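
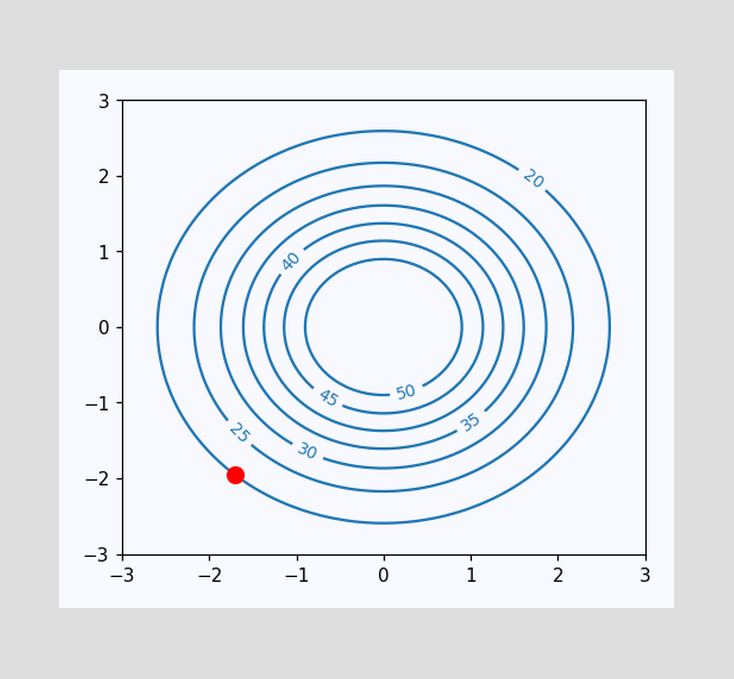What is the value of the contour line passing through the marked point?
The marked point sits on the contour labelled 20.

20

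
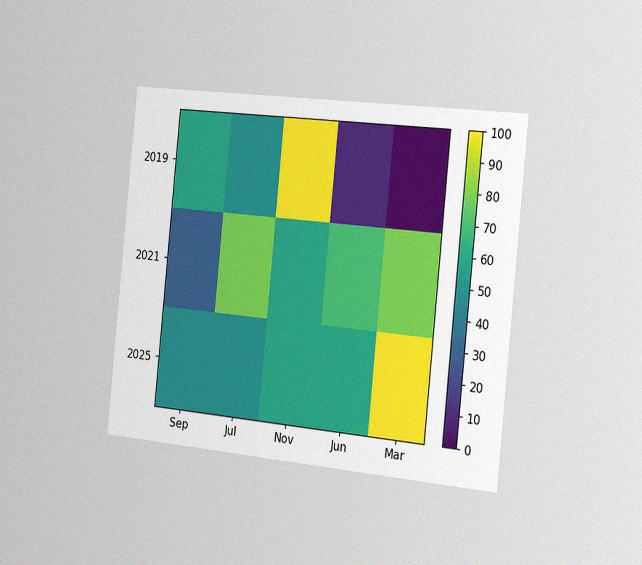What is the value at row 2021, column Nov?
The chart is tilted about 6° clockwise and viewed slightly from the right, with some photo noise. Matching cell (2021, Nov) against the colorbar gives 60.

60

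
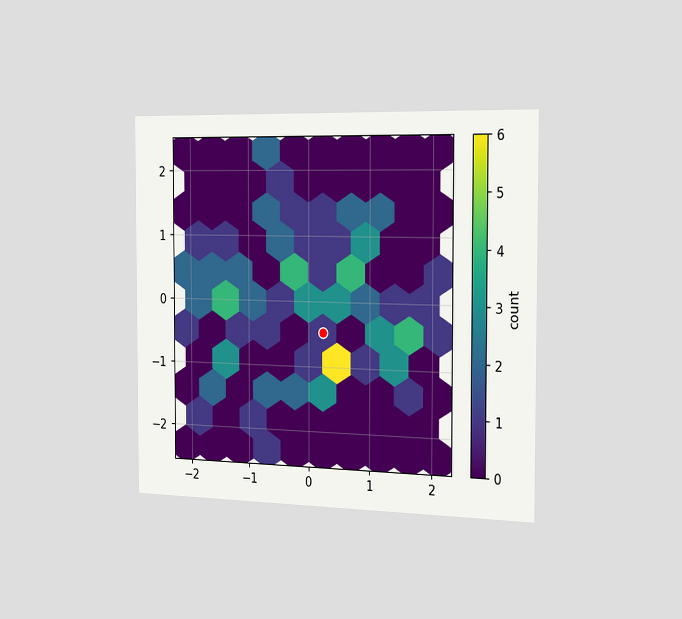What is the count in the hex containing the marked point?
The chart is viewed slightly from the right. The marked hex reads 1 on the colorbar.

1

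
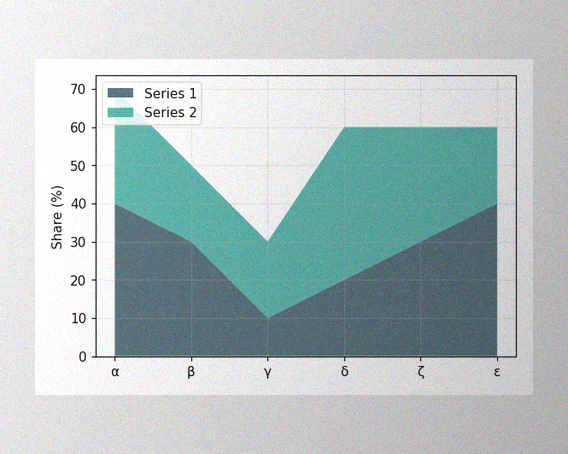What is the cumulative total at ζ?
60%

The image has some photo noise and uneven lighting. The stacked total at ζ reaches 60%.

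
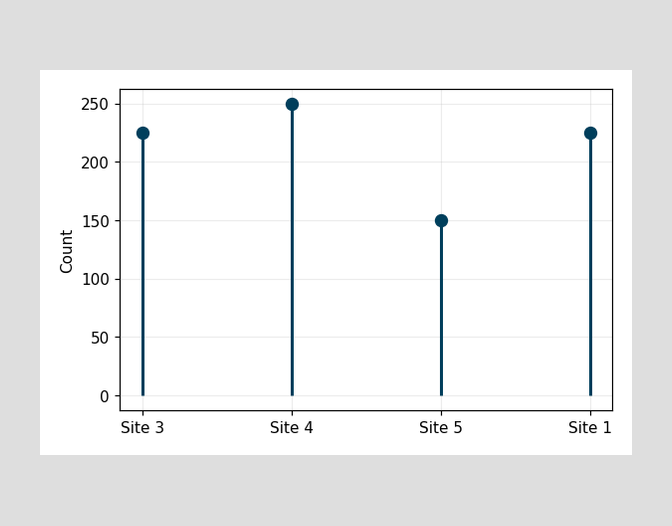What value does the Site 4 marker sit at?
The Site 4 marker sits at 250.

250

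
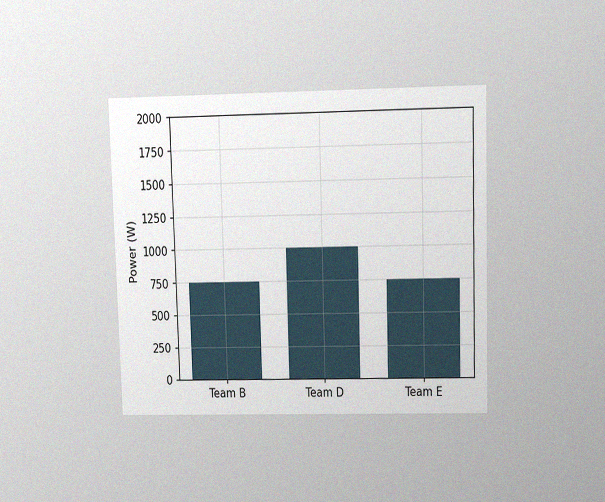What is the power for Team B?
The chart is viewed at a slight angle, with some photo noise. Reading along the chart's y-axis, the Team B bar reaches 750W.

750W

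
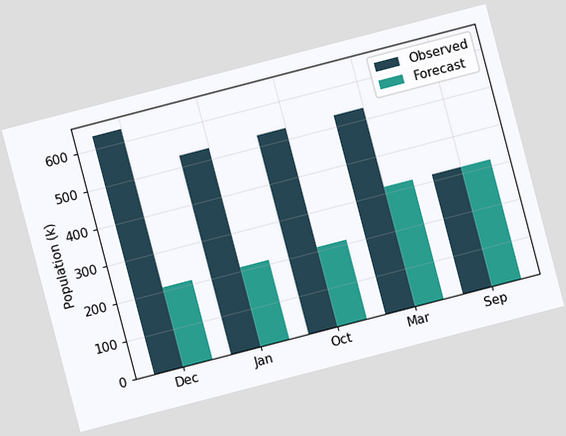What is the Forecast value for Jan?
The chart is tilted about 15° counter-clockwise. The Forecast bar at Jan reaches 212k on the y-axis.

212k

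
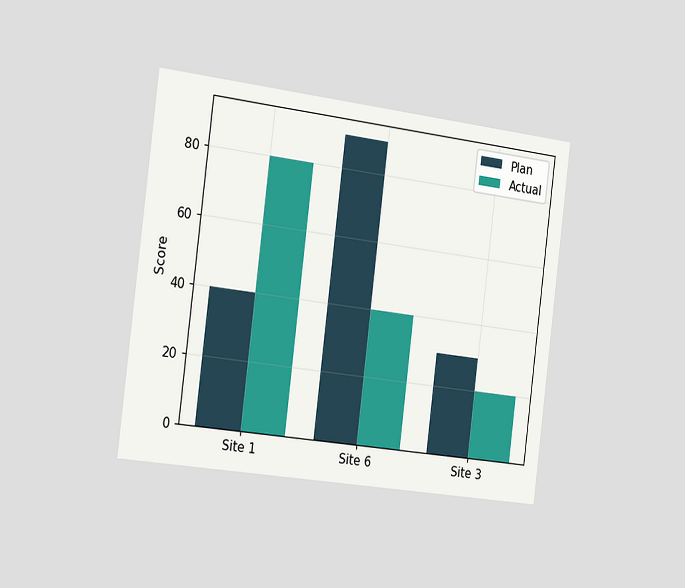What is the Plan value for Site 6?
90

The chart is tilted about 7° clockwise and viewed slightly from the left. The Plan bar at Site 6 reaches 90 on the y-axis.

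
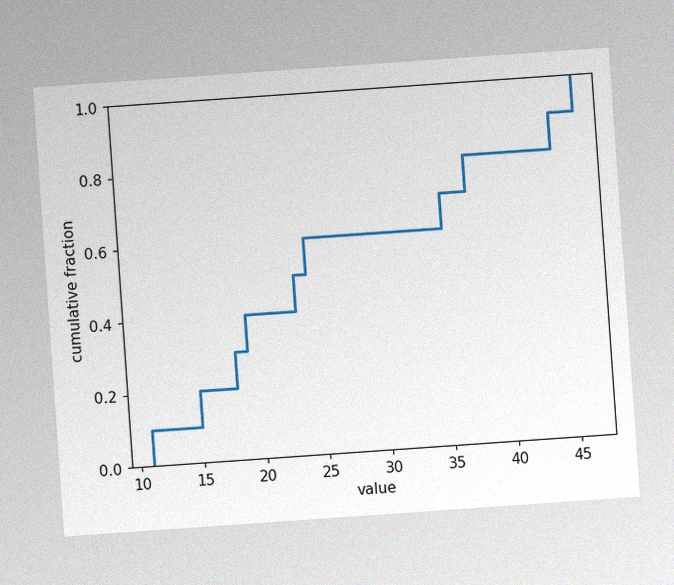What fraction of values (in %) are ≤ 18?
30%

The chart is tilted about 4° counter-clockwise, with some photo noise. At x=18 the ECDF step is at 30%.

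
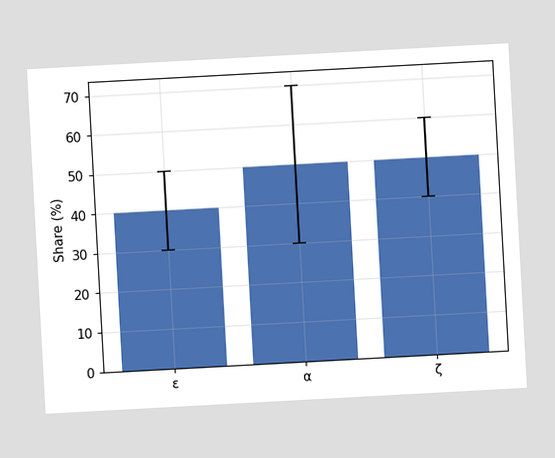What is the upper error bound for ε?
50%

The chart is tilted about 3° counter-clockwise. The ε bar's upper whisker reaches 50%.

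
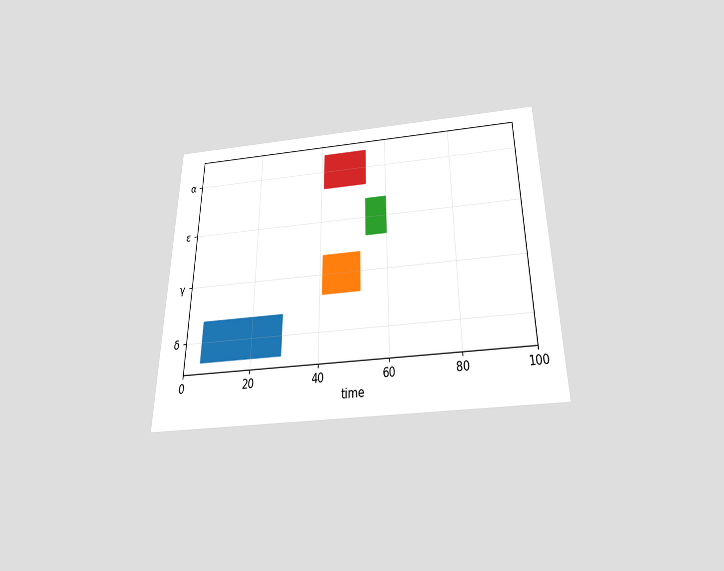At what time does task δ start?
5

The chart is viewed slightly from below. The δ bar begins at t=5.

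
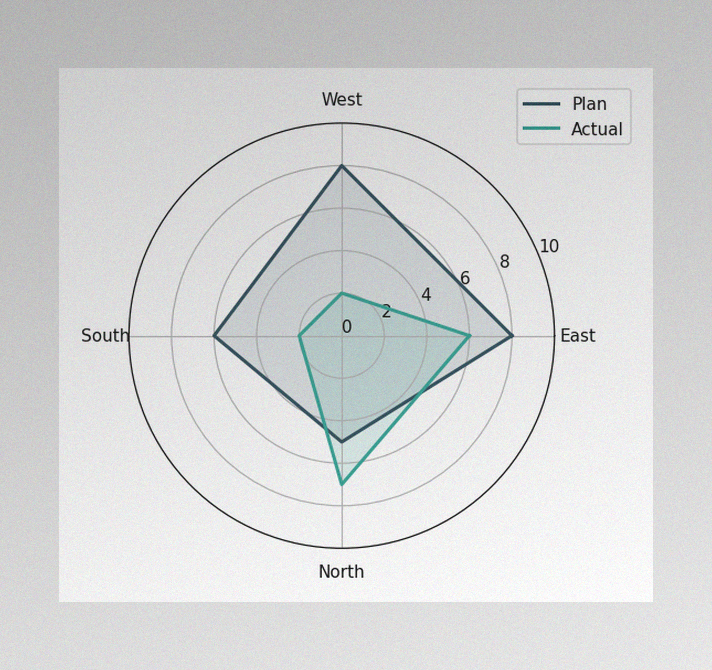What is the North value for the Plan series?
5

The image has some photo noise and uneven lighting. On the North axis, Plan reaches 5.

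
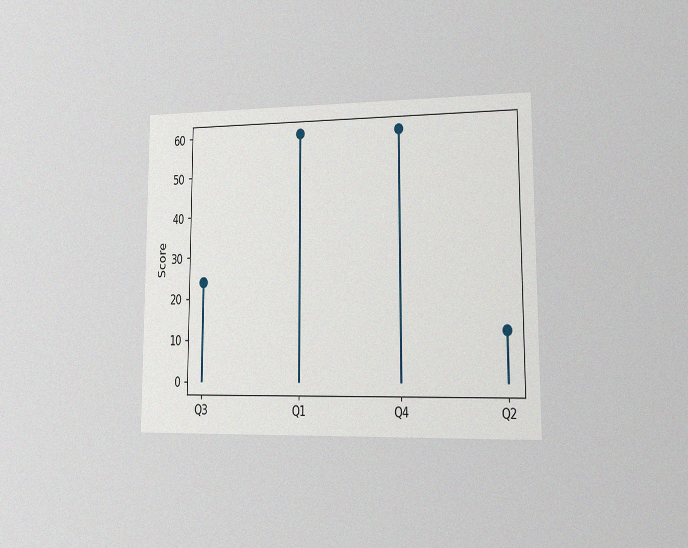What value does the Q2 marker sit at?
12

The chart is viewed slightly from the right, with some photo noise. The Q2 marker sits at 12.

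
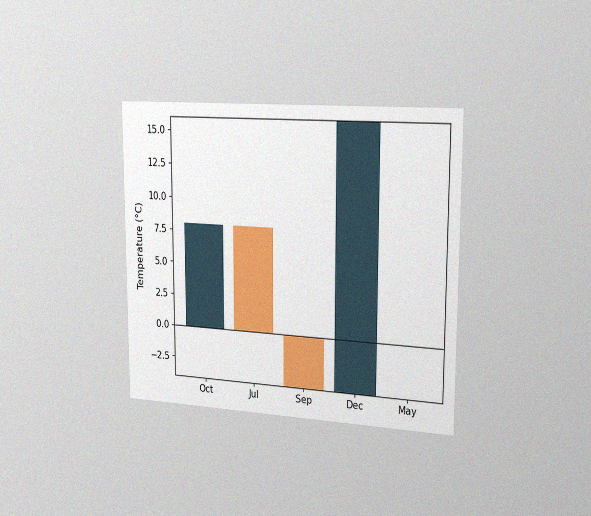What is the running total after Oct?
The chart is viewed slightly from the right, with some photo noise. After Oct the running total reaches 8°C.

8°C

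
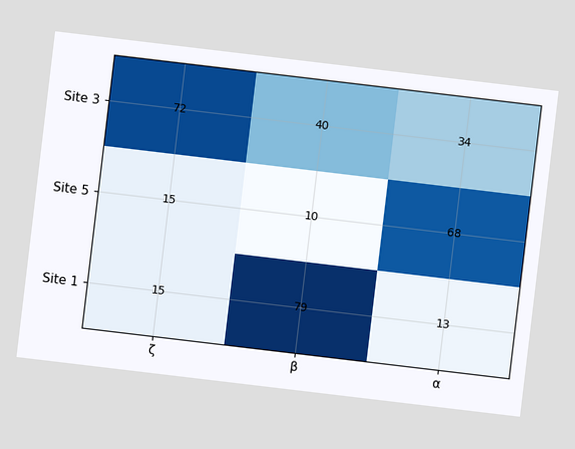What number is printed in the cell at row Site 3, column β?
40

The chart is tilted about 7° clockwise. The (Site 3, β) cell reads 40.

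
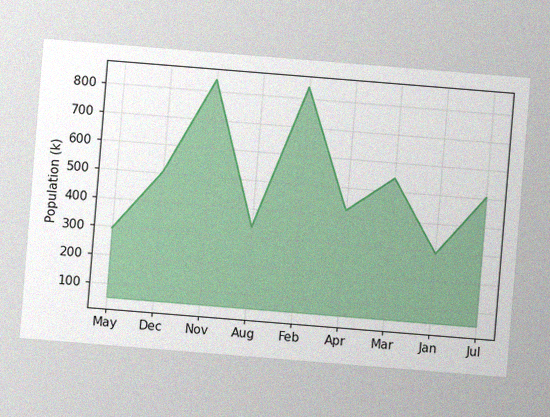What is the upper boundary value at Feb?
The chart is tilted about 5° clockwise, with some photo noise. At Feb the upper boundary is at 840k.

840k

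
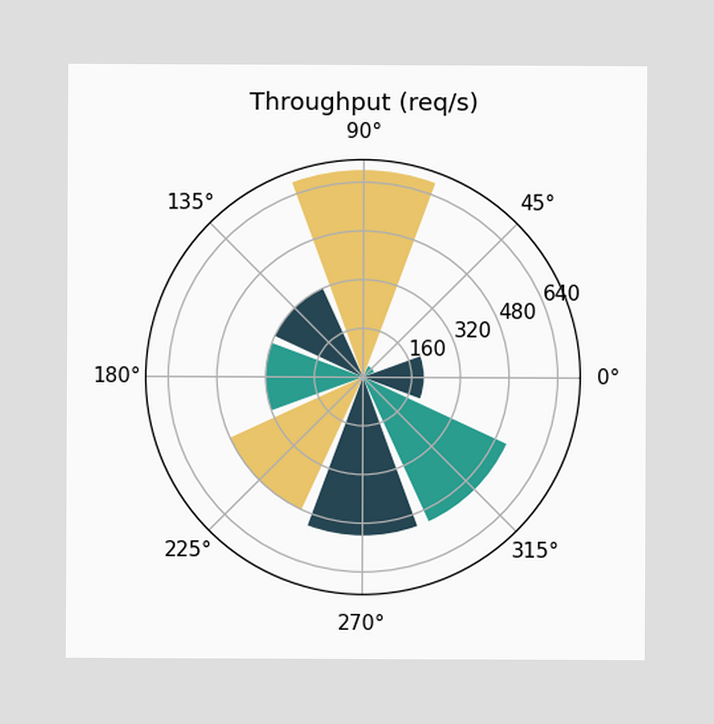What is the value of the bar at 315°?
The bar at 315° reaches 520req/s on the radial axis.

520req/s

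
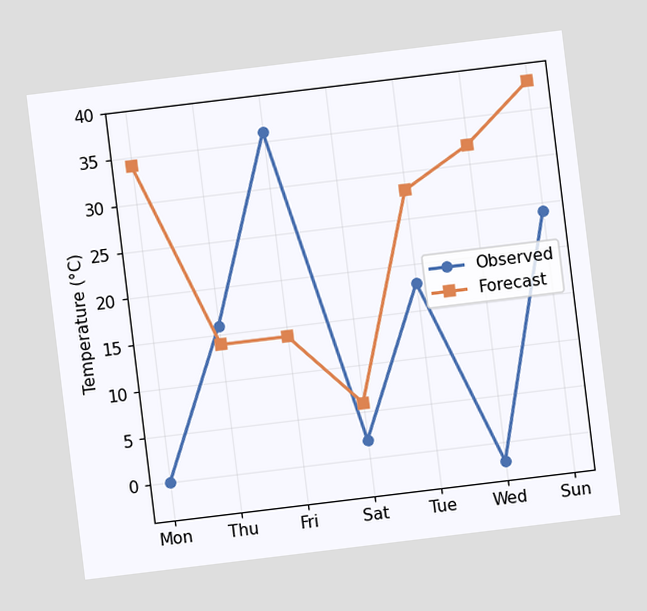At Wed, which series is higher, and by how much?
Forecast, by 34°C

The chart is tilted about 7° counter-clockwise. At Wed, Forecast sits above the other line by 34°C.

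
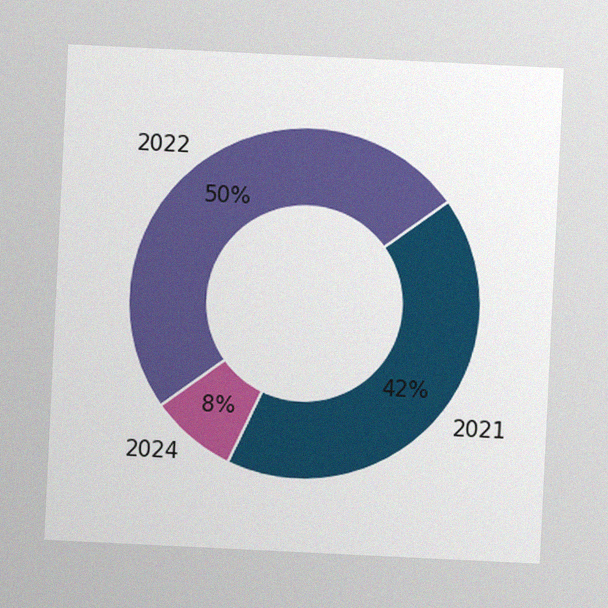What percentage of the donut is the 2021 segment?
42%

The chart is tilted about 3° clockwise, with some photo noise. The 2021 segment takes up 42% of the ring.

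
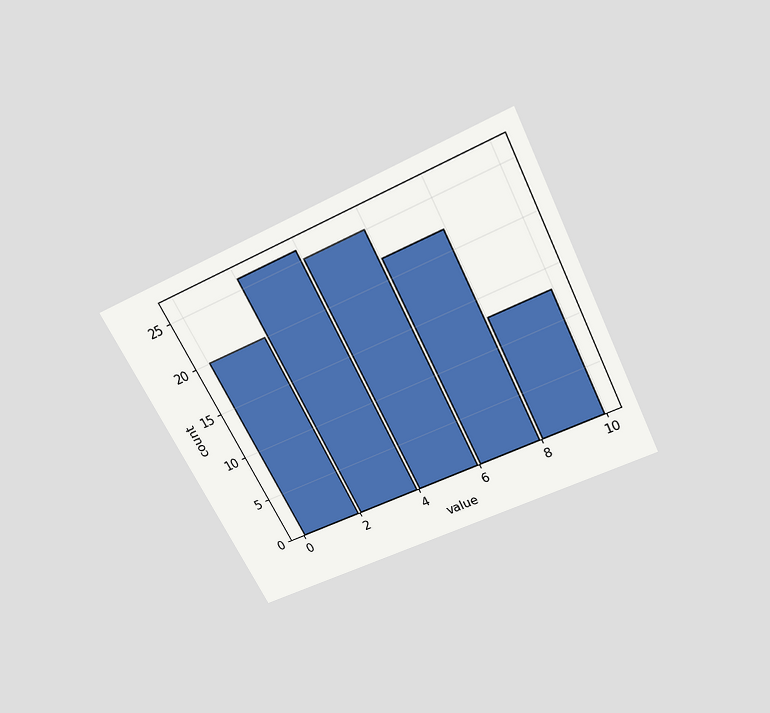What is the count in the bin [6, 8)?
The chart is tilted about 27° counter-clockwise and viewed slightly from above. The [6, 8) bin has height 22.

22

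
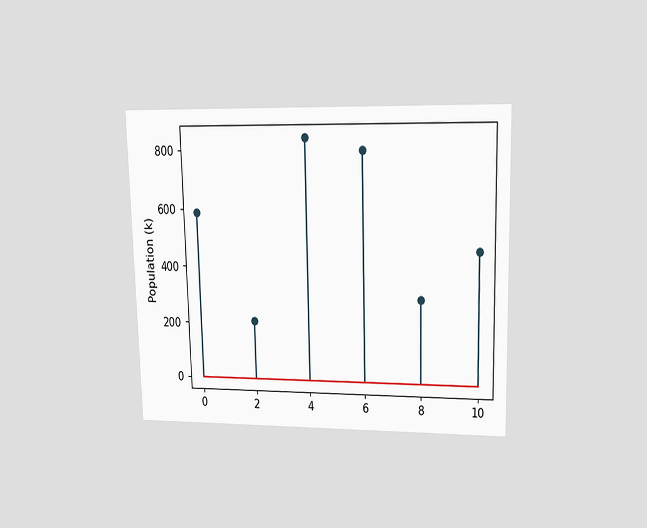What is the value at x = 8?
294k

The chart is viewed at a slight angle. The stem at x=8 reaches 294k.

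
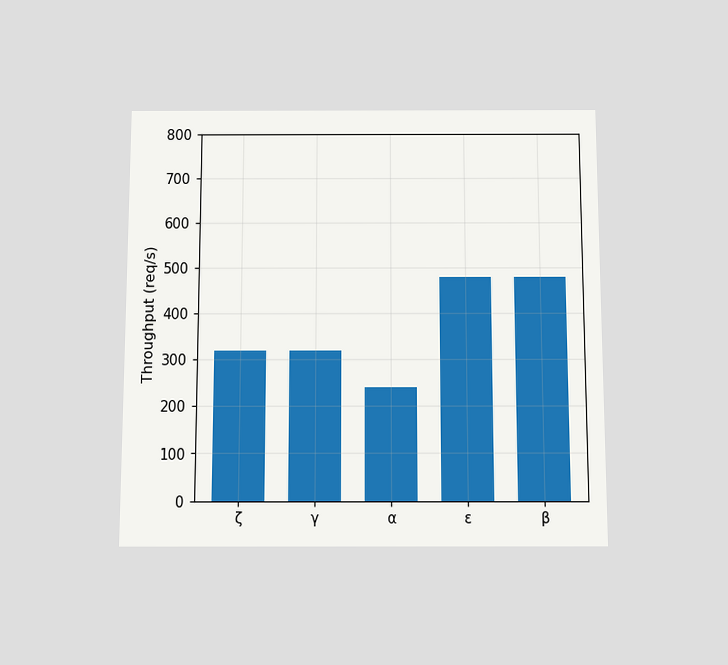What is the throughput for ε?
The chart is viewed slightly from below. Reading along the chart's y-axis, the ε bar reaches 480req/s.

480req/s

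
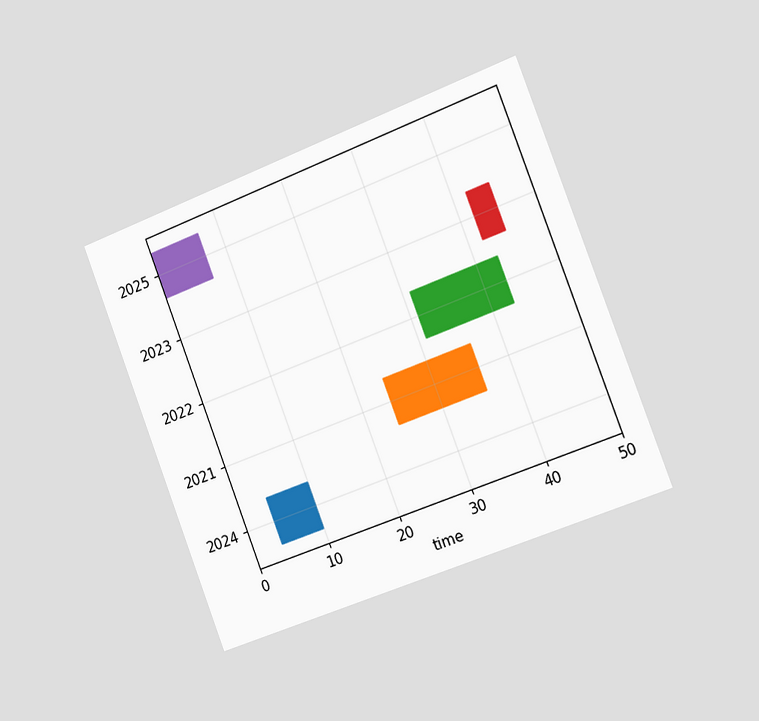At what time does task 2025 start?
The chart is tilted about 21° counter-clockwise and viewed slightly from the right. The 2025 bar begins at t=0.

0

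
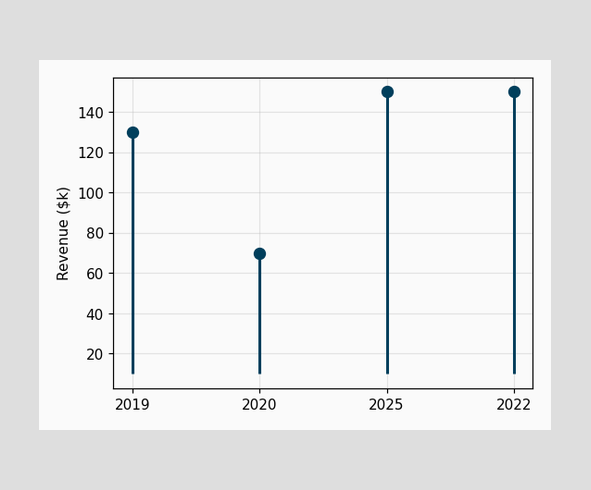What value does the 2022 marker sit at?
$150k

The 2022 marker sits at $150k.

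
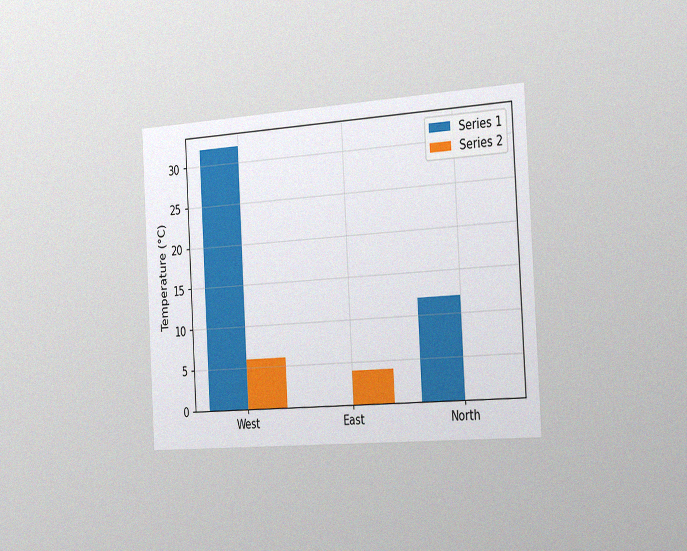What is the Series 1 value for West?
32°C

The chart is tilted about 3° counter-clockwise and viewed slightly from the right, with some photo noise. The Series 1 bar at West reaches 32°C on the y-axis.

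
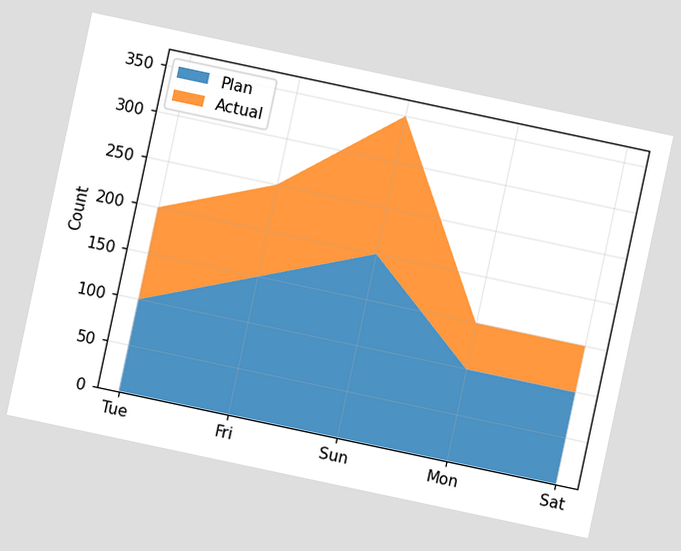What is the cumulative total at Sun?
350

The chart is tilted about 12° clockwise. The stacked total at Sun reaches 350.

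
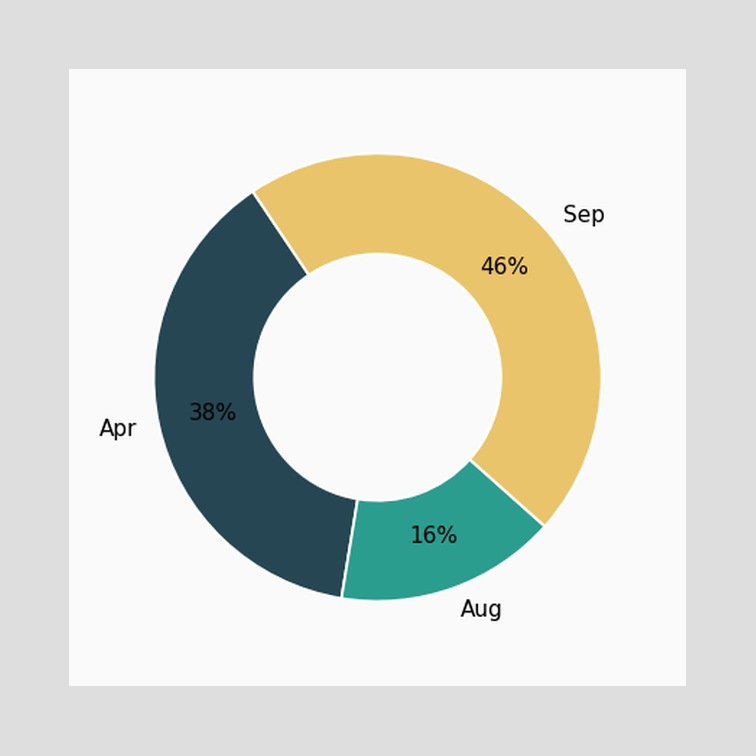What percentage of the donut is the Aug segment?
16%

The Aug segment takes up 16% of the ring.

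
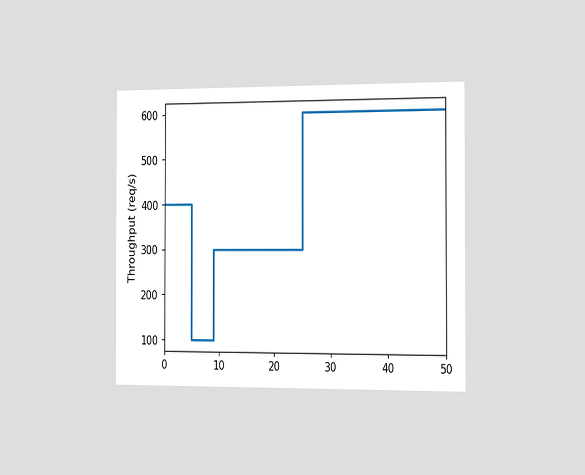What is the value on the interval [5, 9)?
The chart is viewed slightly from the right. On [5, 9) the step sits at 100req/s.

100req/s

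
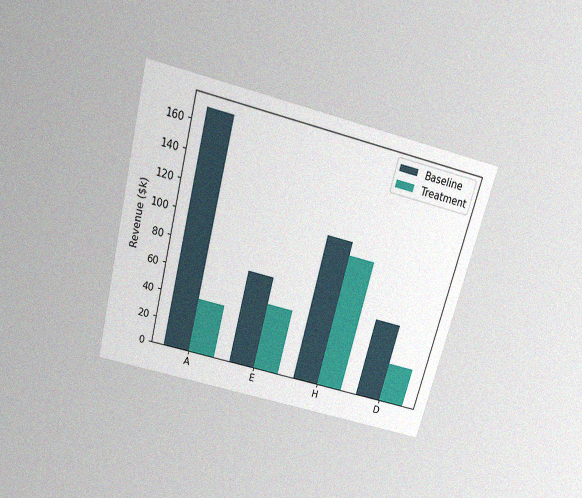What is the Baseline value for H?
The chart is tilted about 15° clockwise and viewed slightly from above, with some photo noise. The Baseline bar at H reaches $110k on the y-axis.

$110k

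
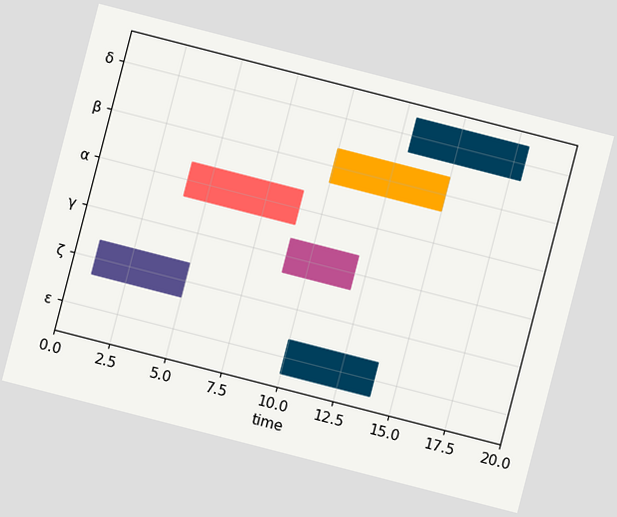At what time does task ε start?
The chart is tilted about 14° clockwise. The ε bar begins at t=10.

10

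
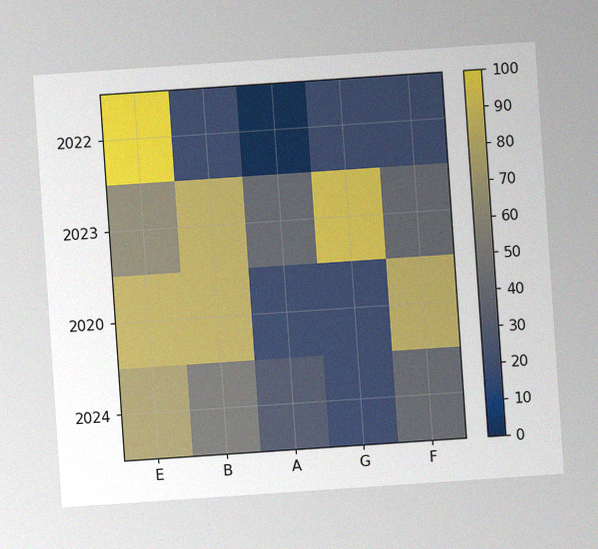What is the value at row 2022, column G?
The chart is tilted about 4° counter-clockwise, with some photo noise. Matching cell (2022, G) against the colorbar gives 20.

20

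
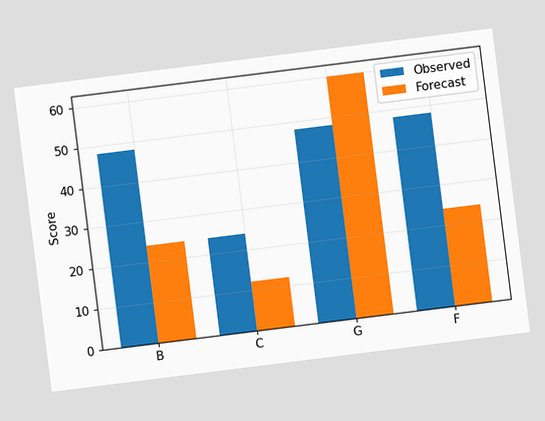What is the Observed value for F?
48

The chart is tilted about 7° counter-clockwise. The Observed bar at F reaches 48 on the y-axis.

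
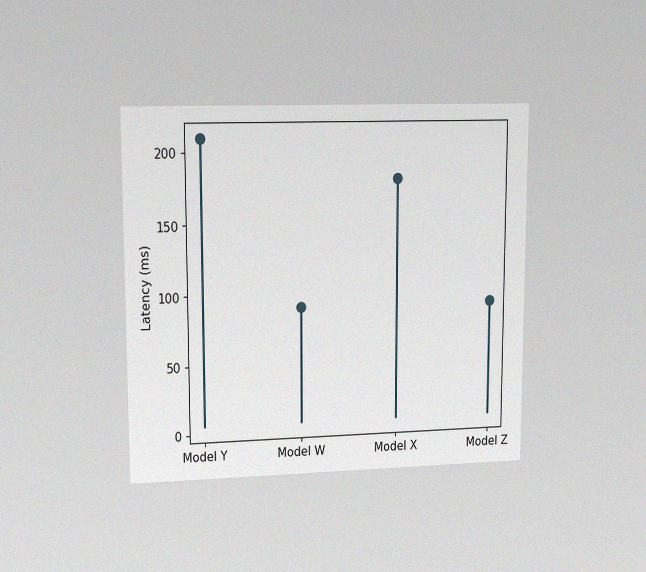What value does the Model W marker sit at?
The chart is viewed at a slight angle, with some photo noise. The Model W marker sits at 90ms.

90ms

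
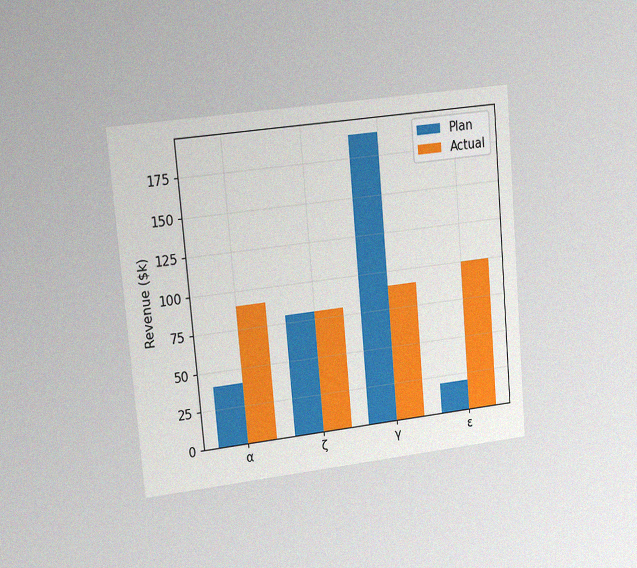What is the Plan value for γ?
$190k

The chart is tilted about 5° counter-clockwise and viewed slightly from the left, with some photo noise. The Plan bar at γ reaches $190k on the y-axis.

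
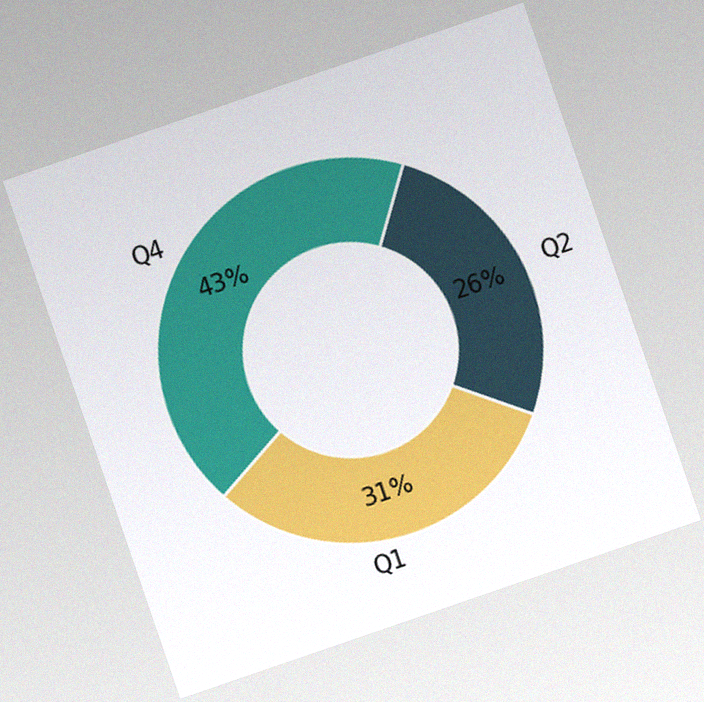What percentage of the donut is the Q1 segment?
The chart is tilted about 19° counter-clockwise, with some photo noise. The Q1 segment takes up 31% of the ring.

31%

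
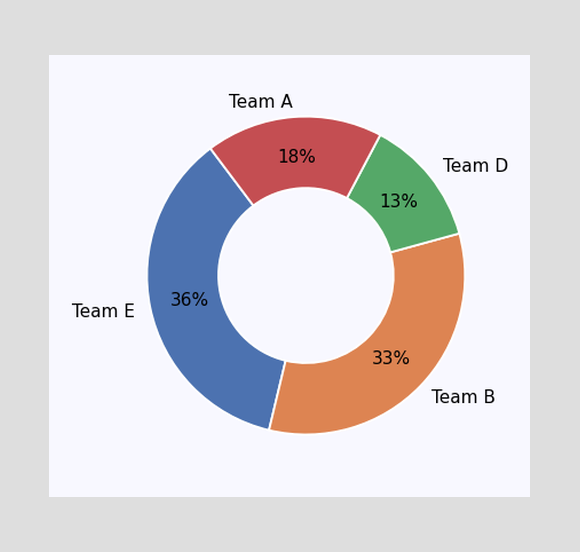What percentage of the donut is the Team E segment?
The Team E segment takes up 36% of the ring.

36%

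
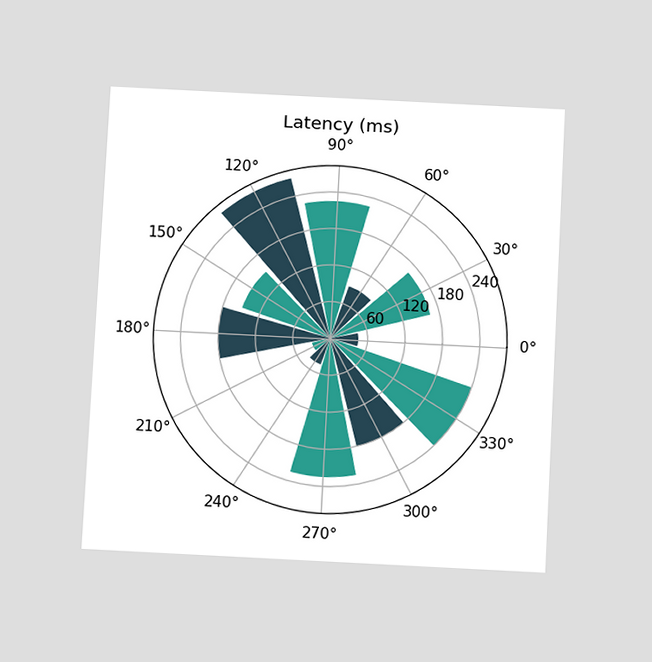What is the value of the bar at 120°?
270ms

The chart is tilted about 3° clockwise and viewed slightly from below. The bar at 120° reaches 270ms on the radial axis.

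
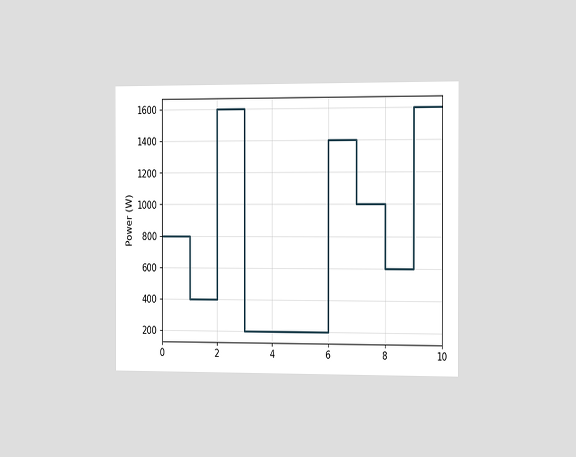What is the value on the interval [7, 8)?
1000W

The chart is viewed slightly from the right. On [7, 8) the step sits at 1000W.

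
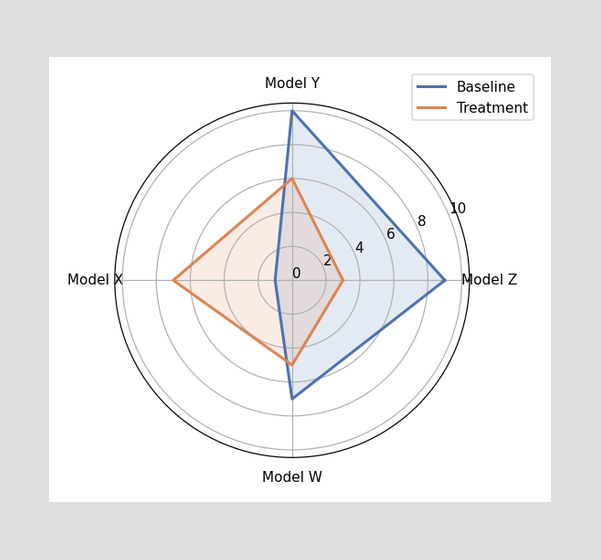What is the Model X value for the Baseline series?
On the Model X axis, Baseline reaches 1.

1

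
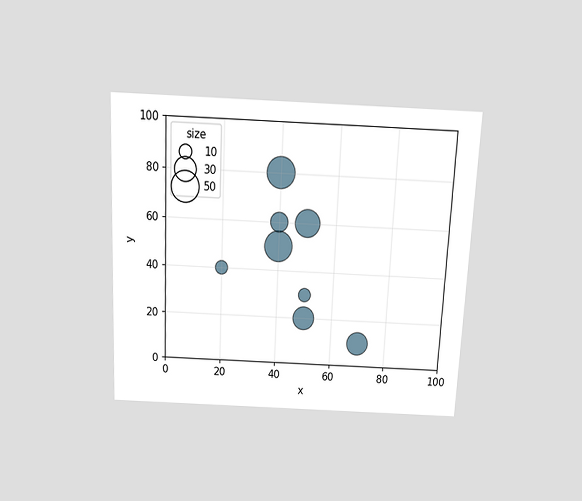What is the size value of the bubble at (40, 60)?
The chart is tilted about 3° clockwise and viewed slightly from above. Matching the bubble at (40, 60) against the size legend gives 20.

20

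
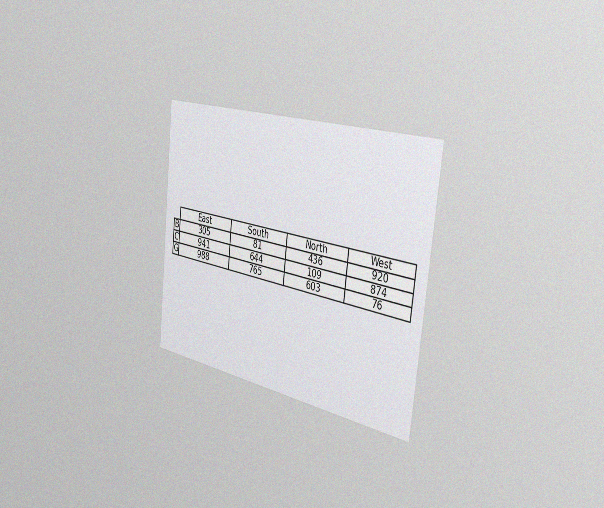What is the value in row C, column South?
644

The chart is tilted about 6° clockwise and viewed slightly from the right, with some photo noise. The (C, South) cell reads 644.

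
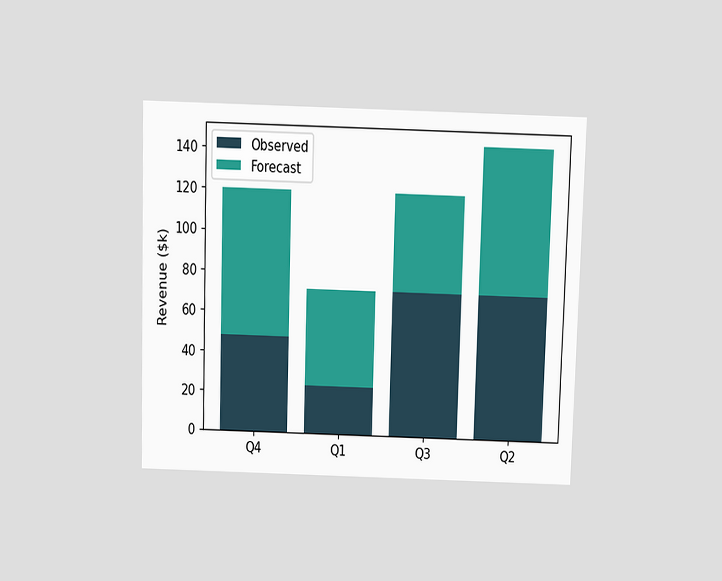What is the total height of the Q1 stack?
The chart is viewed slightly from above. The Q1 stack's top reaches $72k on the y-axis.

$72k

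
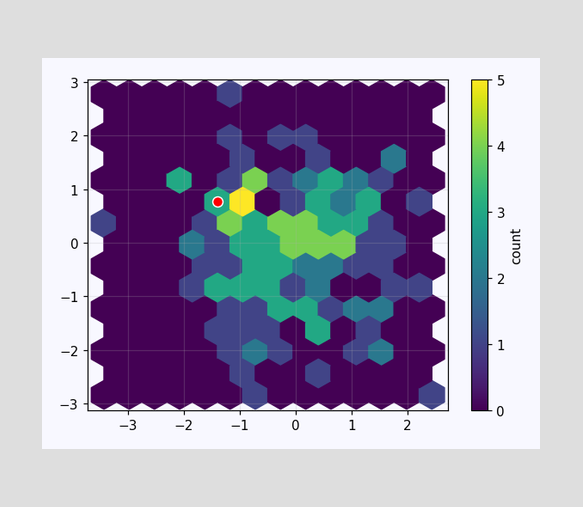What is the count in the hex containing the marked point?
3

The marked hex reads 3 on the colorbar.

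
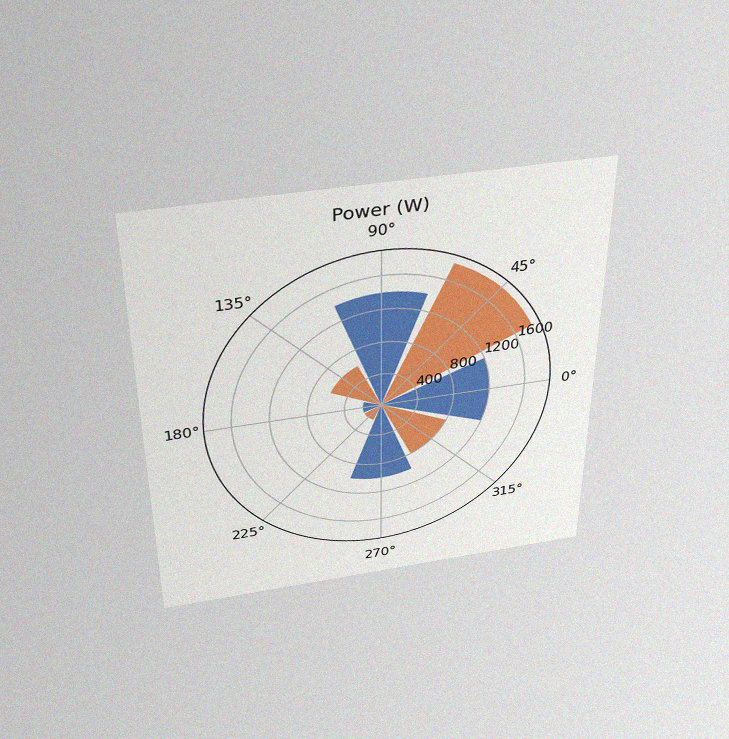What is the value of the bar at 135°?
600W

The chart is viewed slightly from above, with some photo noise. The bar at 135° reaches 600W on the radial axis.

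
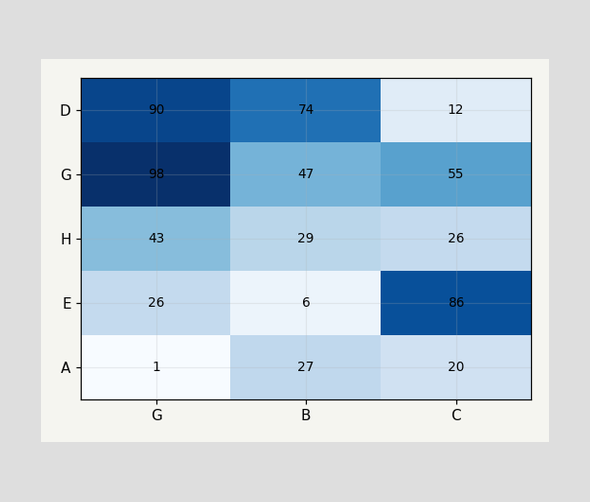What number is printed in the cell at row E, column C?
The (E, C) cell reads 86.

86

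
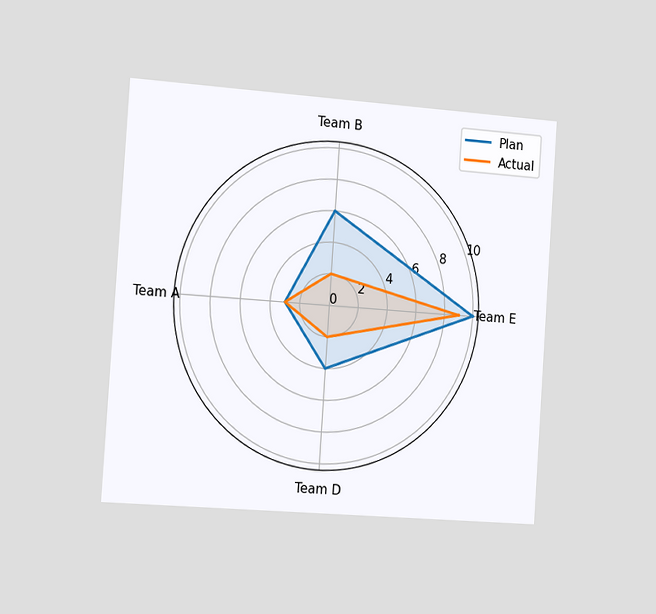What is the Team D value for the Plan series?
The chart is tilted about 4° clockwise and viewed slightly from the left. On the Team D axis, Plan reaches 4.

4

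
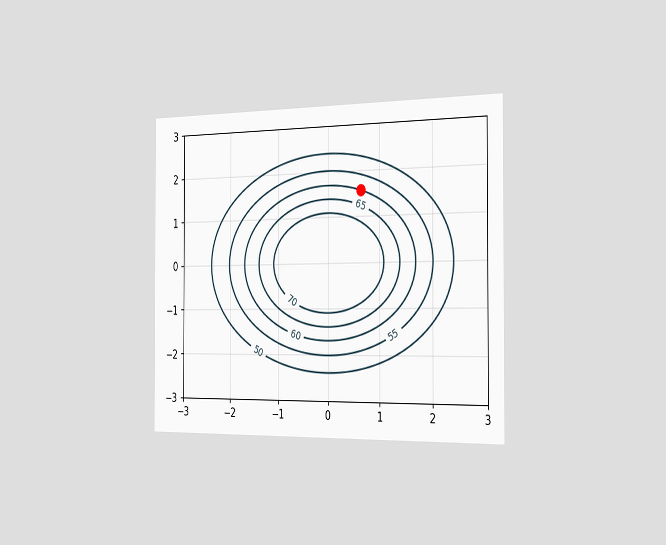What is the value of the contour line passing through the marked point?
The chart is viewed slightly from the right. The marked point sits on the contour labelled 60.

60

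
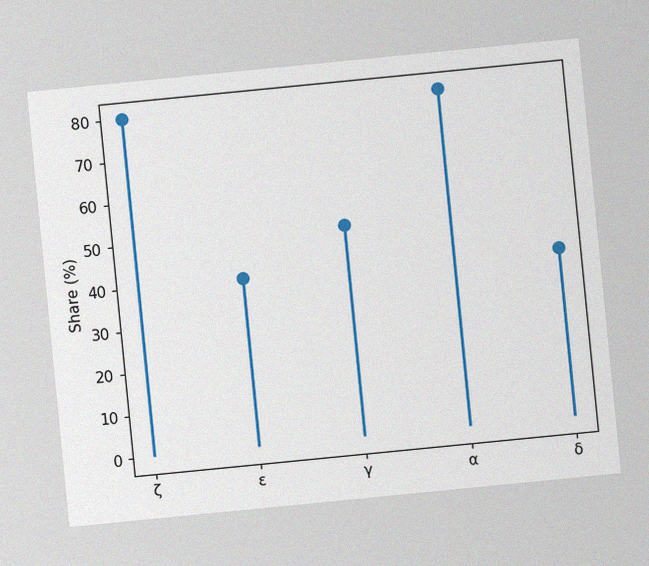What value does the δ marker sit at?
The chart is tilted about 6° counter-clockwise, with some photo noise. The δ marker sits at 40%.

40%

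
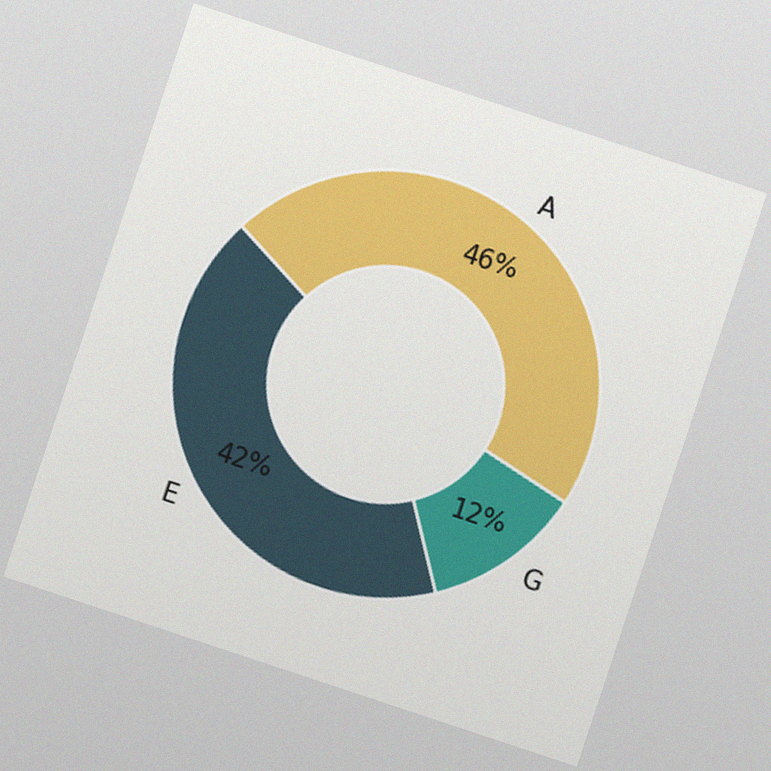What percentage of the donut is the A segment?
The chart is tilted about 18° clockwise, with some photo noise. The A segment takes up 46% of the ring.

46%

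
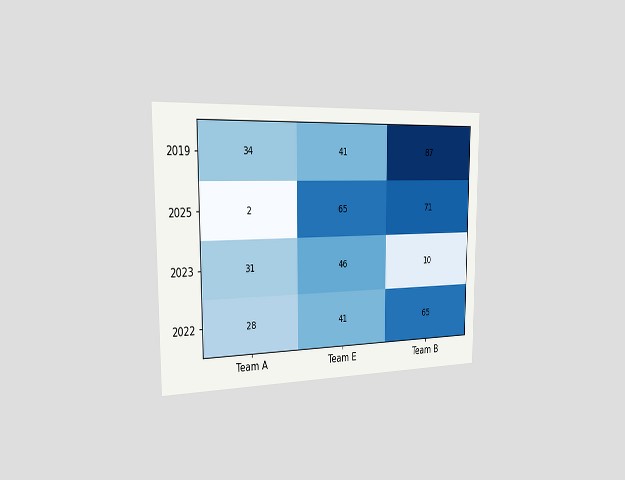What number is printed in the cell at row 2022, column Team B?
65

The chart is viewed slightly from the left. The (2022, Team B) cell reads 65.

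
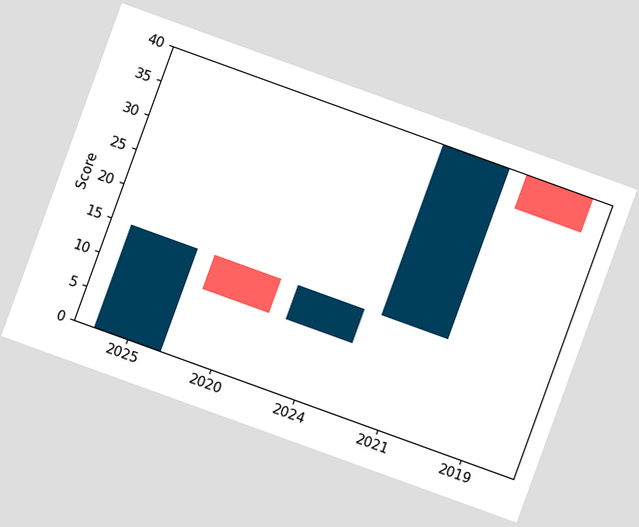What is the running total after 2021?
The chart is tilted about 20° clockwise. After 2021 the running total reaches 40.

40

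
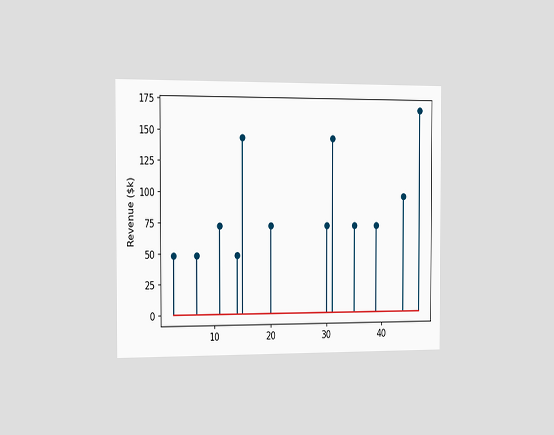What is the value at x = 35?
$72k

The chart is viewed slightly from the left. The stem at x=35 reaches $72k.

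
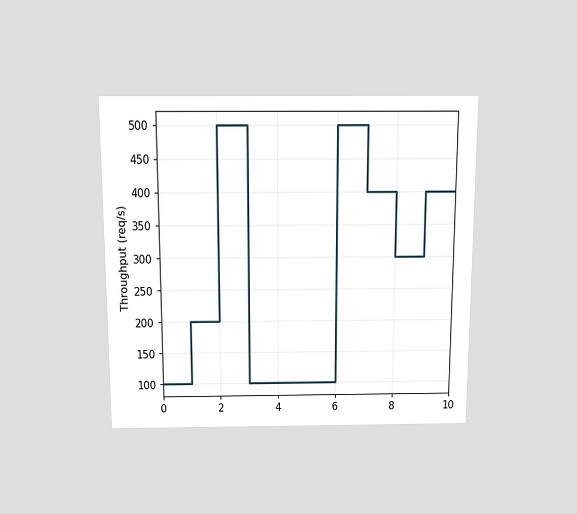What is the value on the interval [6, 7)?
The chart is viewed slightly from above. On [6, 7) the step sits at 500req/s.

500req/s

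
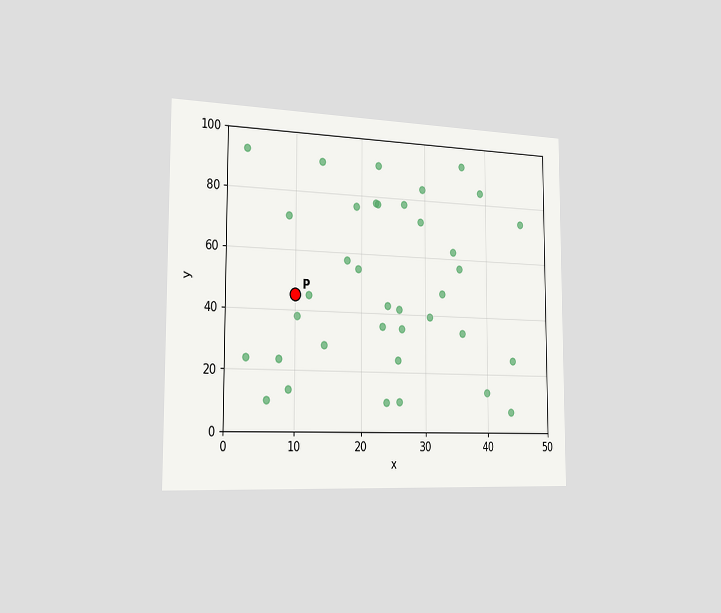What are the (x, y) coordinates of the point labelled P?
The chart is viewed slightly from the left. Following the gridlines from P to each axis, P sits at (10, 45).

(10, 45)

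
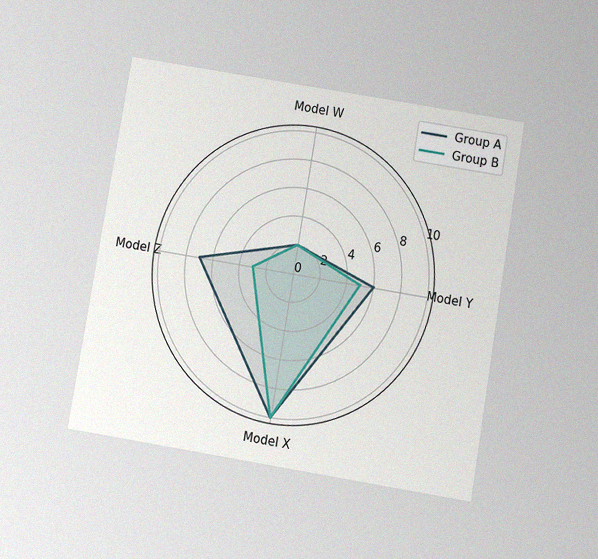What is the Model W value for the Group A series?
The chart is tilted about 10° clockwise and viewed slightly from below, with some photo noise. On the Model W axis, Group A reaches 2.

2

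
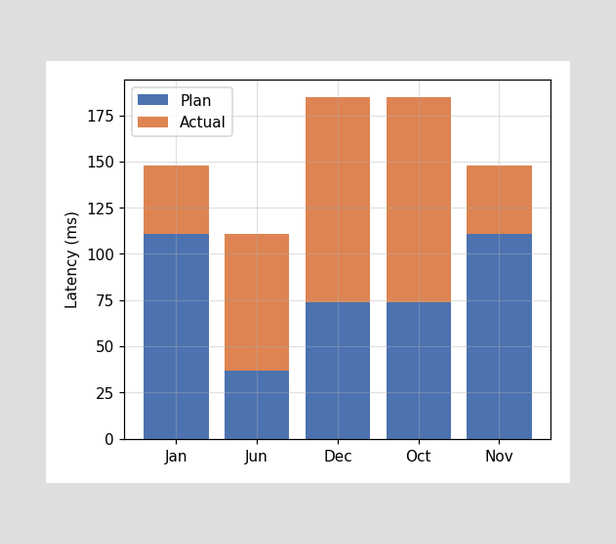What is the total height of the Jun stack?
The Jun stack's top reaches 111ms on the y-axis.

111ms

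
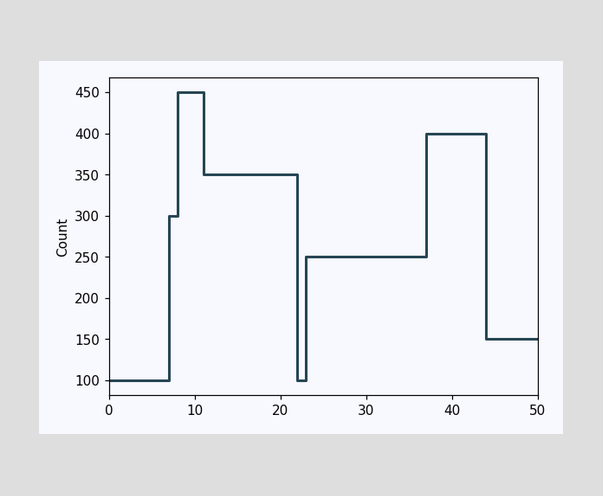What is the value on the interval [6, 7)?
100

On [6, 7) the step sits at 100.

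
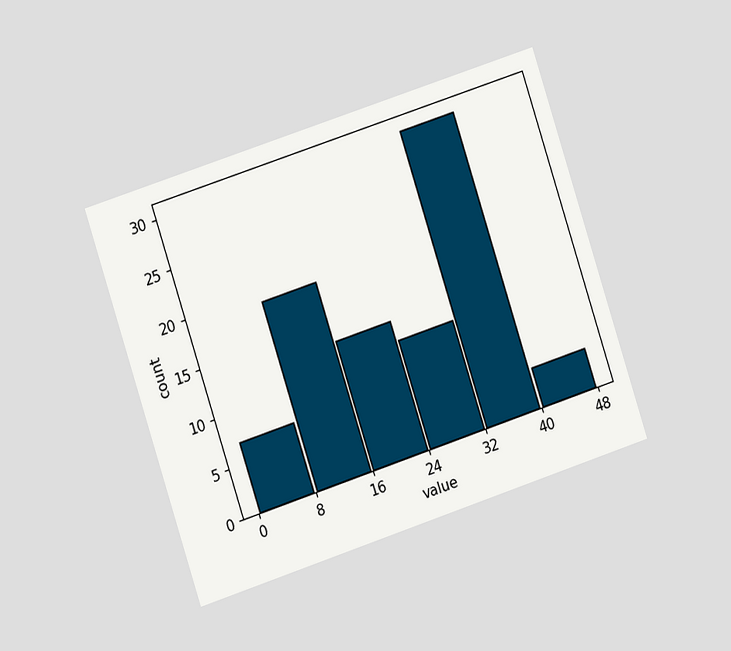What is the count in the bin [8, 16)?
The chart is tilted about 18° counter-clockwise and viewed at a slight angle. The [8, 16) bin has height 19.

19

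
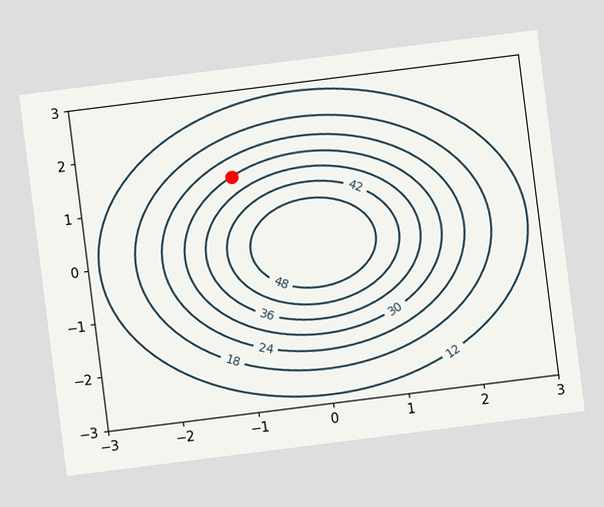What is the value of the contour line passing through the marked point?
The chart is tilted about 7° counter-clockwise. The marked point sits on the contour labelled 30.

30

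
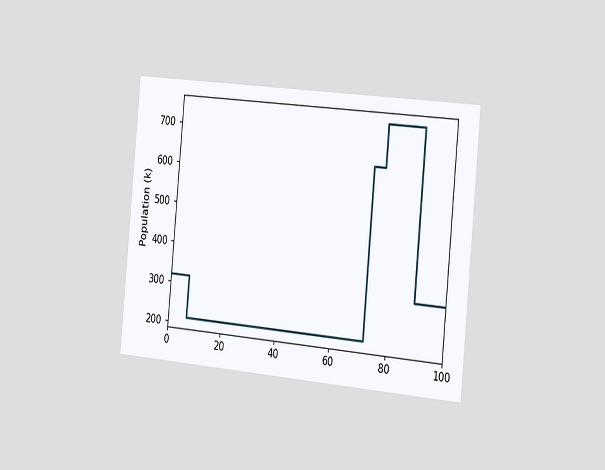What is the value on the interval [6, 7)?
The chart is tilted about 5° clockwise and viewed slightly from the right. On [6, 7) the step sits at 318k.

318k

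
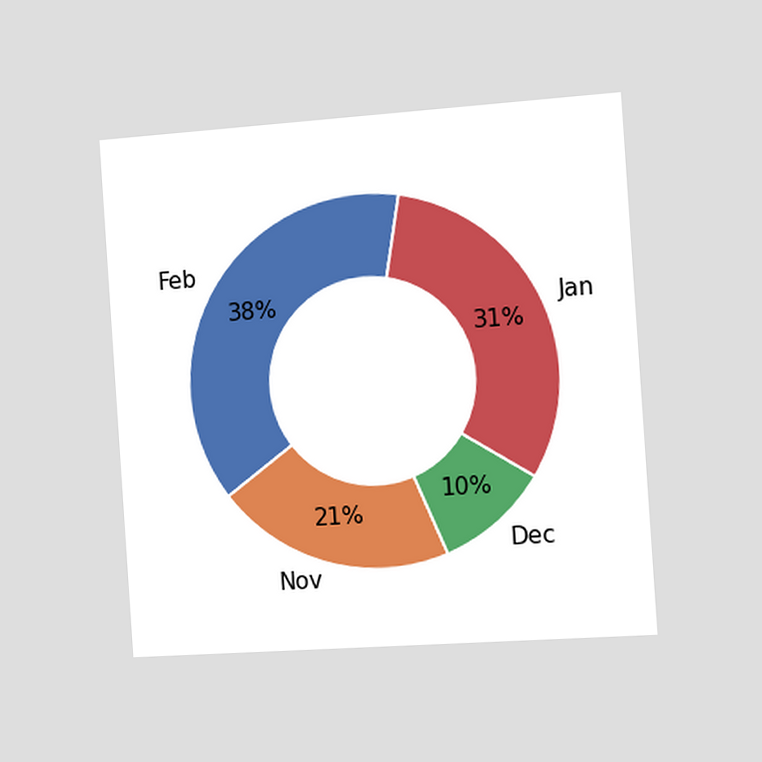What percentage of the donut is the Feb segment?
The chart is tilted about 4° counter-clockwise and viewed slightly from the right. The Feb segment takes up 38% of the ring.

38%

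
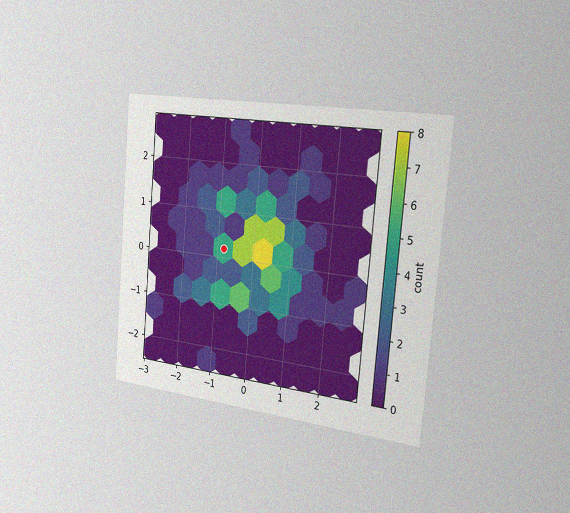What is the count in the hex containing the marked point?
5

The chart is tilted about 5° clockwise and viewed slightly from the right, with some photo noise. The marked hex reads 5 on the colorbar.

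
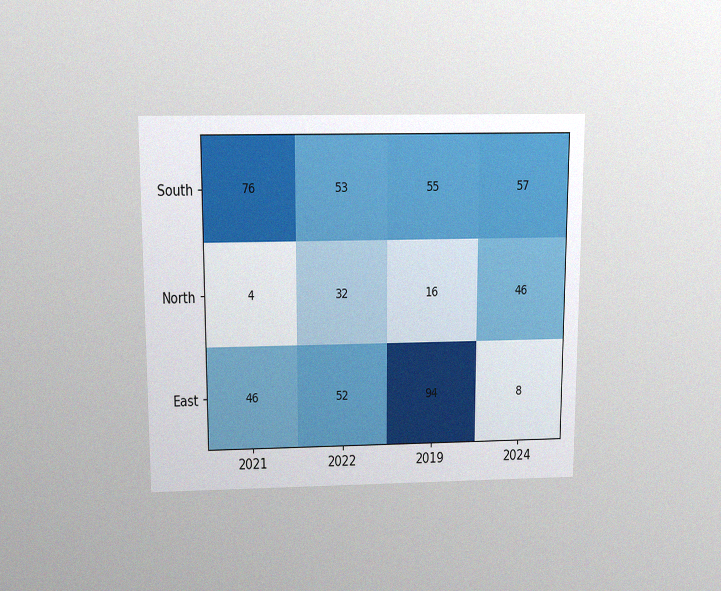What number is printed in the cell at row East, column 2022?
The chart is viewed slightly from above, with some photo noise. The (East, 2022) cell reads 52.

52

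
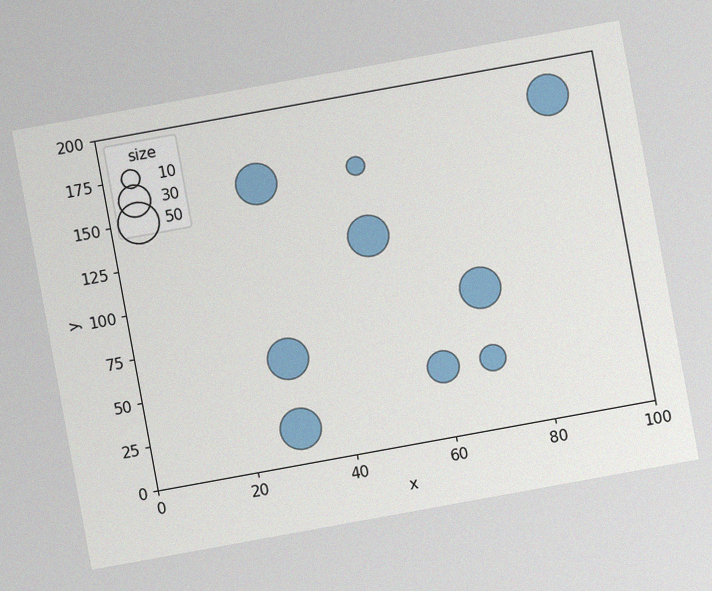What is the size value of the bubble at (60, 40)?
The chart is tilted about 10° counter-clockwise, with some photo noise. Matching the bubble at (60, 40) against the size legend gives 30.

30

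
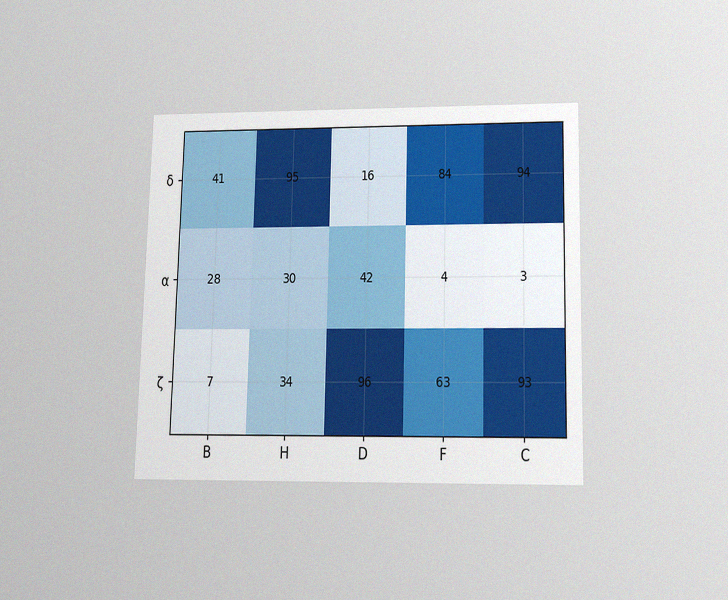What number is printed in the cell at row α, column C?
The chart is viewed slightly from below, with some photo noise. The (α, C) cell reads 3.

3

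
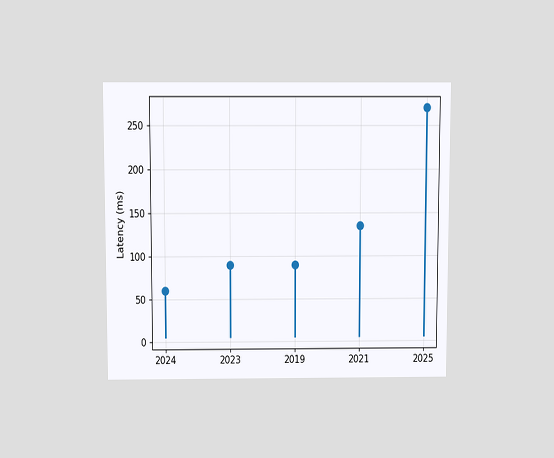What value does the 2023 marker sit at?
The chart is viewed slightly from above. The 2023 marker sits at 90ms.

90ms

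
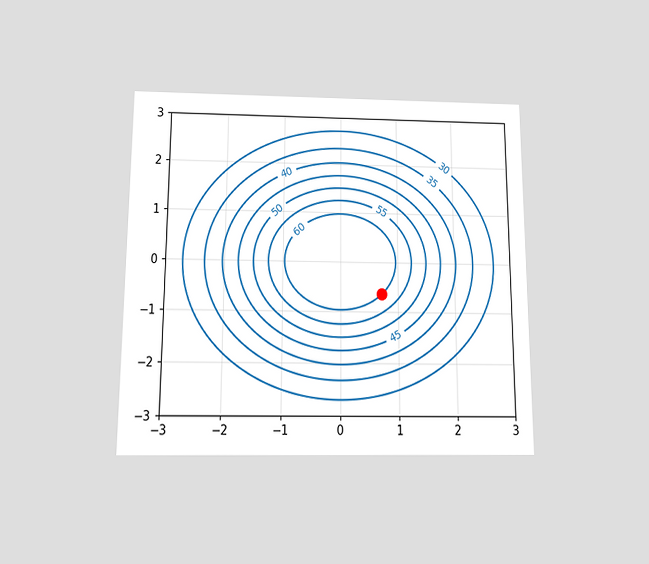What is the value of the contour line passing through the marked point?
60

The chart is viewed slightly from below. The marked point sits on the contour labelled 60.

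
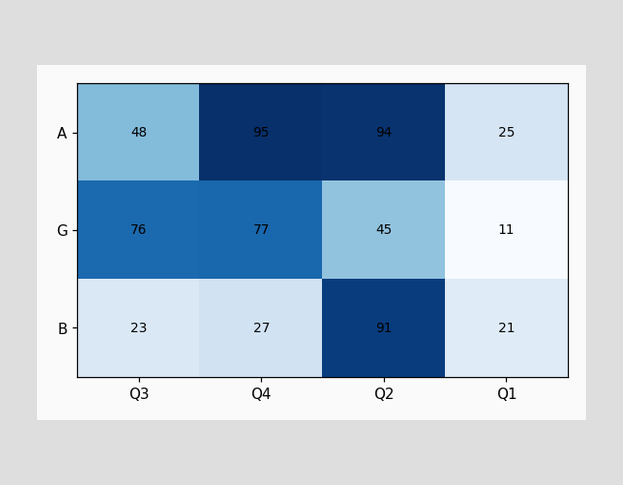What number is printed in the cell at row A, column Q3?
The (A, Q3) cell reads 48.

48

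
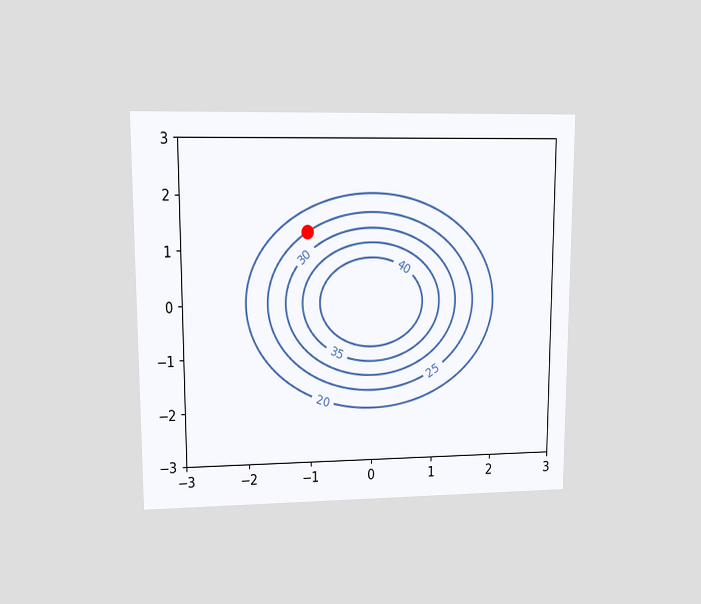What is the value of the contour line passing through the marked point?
25

The chart is viewed at a slight angle. The marked point sits on the contour labelled 25.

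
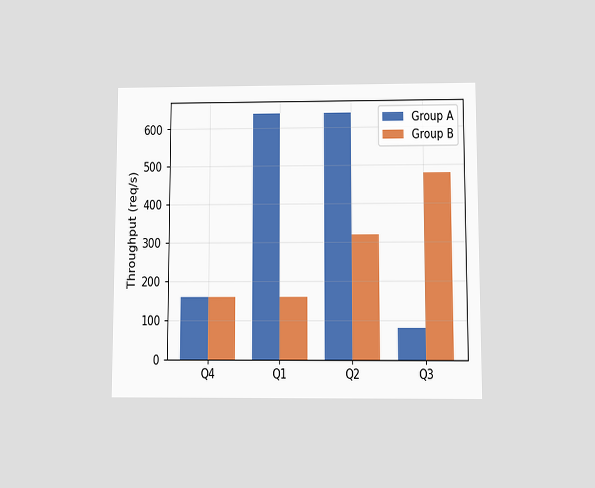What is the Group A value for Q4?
The chart is viewed at a slight angle. The Group A bar at Q4 reaches 160req/s on the y-axis.

160req/s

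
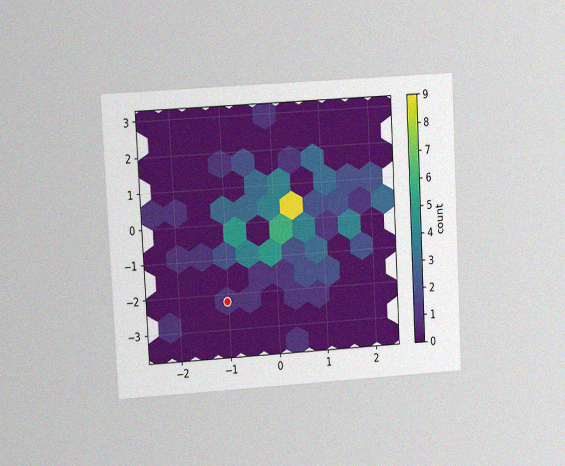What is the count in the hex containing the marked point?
1

The chart is tilted about 3° counter-clockwise and viewed at a slight angle, with some photo noise. The marked hex reads 1 on the colorbar.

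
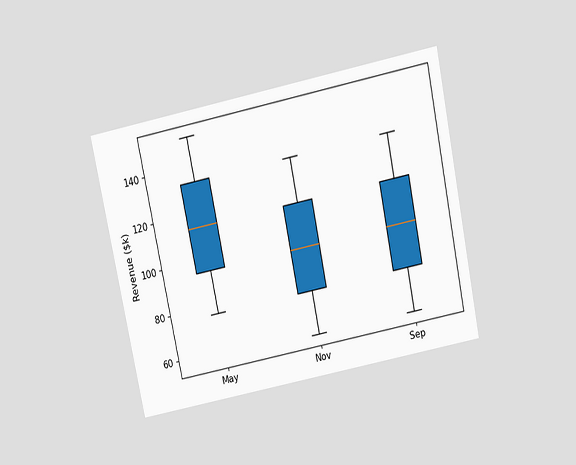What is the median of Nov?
$95k

The chart is tilted about 12° counter-clockwise and viewed slightly from above. The median line in the Nov box sits at $95k.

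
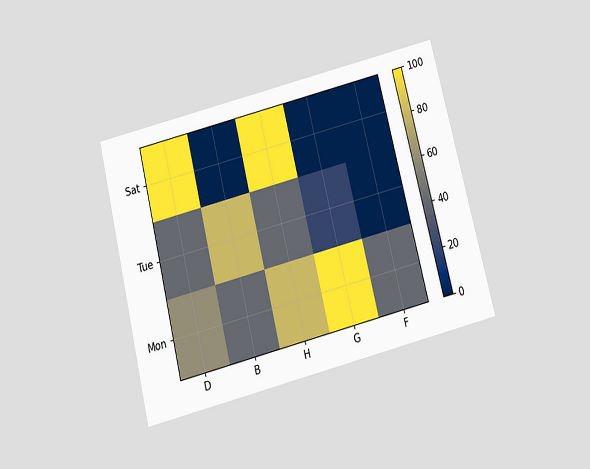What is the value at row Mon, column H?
The chart is tilted about 14° counter-clockwise and viewed slightly from below. Matching cell (Mon, H) against the colorbar gives 80.

80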